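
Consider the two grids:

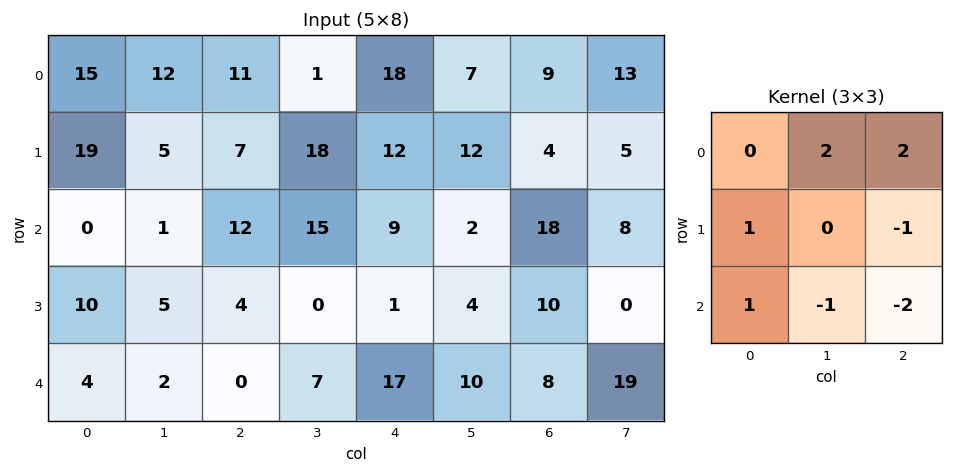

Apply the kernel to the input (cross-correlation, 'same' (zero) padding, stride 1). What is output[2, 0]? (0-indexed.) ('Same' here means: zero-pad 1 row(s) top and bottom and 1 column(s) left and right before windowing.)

The receptive field on the zero-padded input at this output position is [0 19 5 / 0 0 1 / 0 10 5]. Elementwise product with the kernel and sum: 19·2 + 5·2 + 0·1 + 1·-1 + 0·1 + 10·-1 + 5·-2.

27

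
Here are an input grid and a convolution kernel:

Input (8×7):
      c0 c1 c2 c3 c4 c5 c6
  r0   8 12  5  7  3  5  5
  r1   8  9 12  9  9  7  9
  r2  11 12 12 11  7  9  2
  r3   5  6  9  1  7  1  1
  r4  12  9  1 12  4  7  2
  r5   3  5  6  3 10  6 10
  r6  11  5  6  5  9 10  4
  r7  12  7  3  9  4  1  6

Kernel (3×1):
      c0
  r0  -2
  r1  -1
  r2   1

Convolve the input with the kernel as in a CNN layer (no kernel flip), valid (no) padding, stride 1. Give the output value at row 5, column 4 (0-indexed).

The receptive field on the input at this output position is [10 / 9 / 4]. Elementwise product with the kernel and sum: 10·-2 + 9·-1 + 4·1.

-25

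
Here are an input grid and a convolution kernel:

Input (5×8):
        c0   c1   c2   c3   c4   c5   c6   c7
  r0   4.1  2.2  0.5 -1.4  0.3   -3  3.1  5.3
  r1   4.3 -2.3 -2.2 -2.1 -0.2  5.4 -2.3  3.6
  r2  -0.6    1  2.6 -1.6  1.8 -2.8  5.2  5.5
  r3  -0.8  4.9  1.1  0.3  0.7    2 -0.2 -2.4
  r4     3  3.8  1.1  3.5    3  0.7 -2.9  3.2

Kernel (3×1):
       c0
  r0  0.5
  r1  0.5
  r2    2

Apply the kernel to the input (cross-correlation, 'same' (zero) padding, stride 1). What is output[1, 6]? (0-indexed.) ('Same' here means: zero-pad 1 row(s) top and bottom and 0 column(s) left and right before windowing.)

The receptive field on the zero-padded input at this output position is [3.1 / -2.3 / 5.2]. Elementwise product with the kernel and sum: 3.1·0.5 + -2.3·0.5 + 5.2·2.

10.8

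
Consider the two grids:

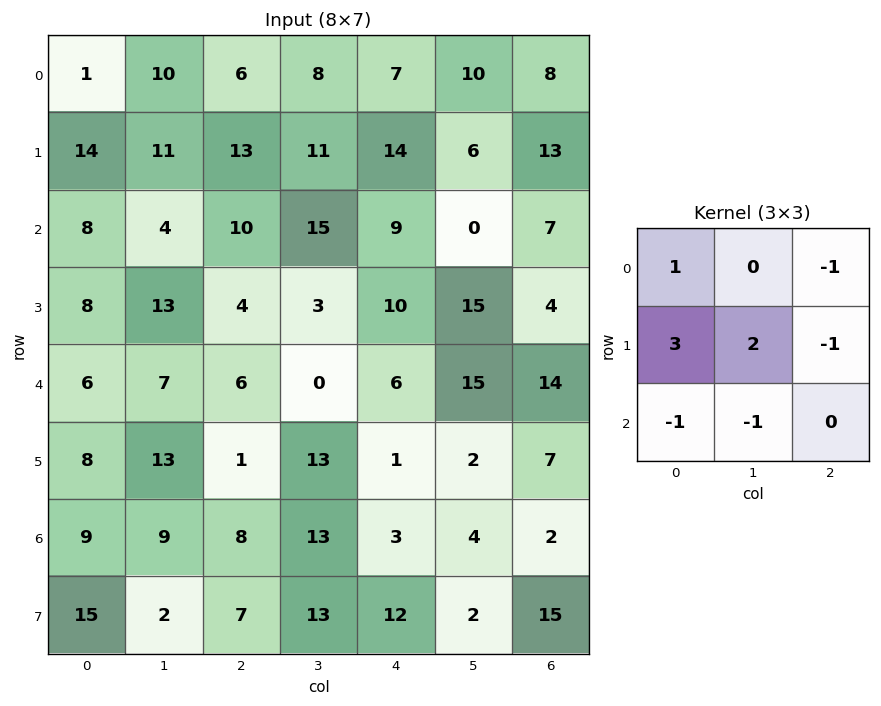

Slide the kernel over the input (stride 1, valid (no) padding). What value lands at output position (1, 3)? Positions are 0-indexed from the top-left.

55

The receptive field on the input at this output position is [11 14 6 / 15 9 0 / 3 10 15]. Elementwise product with the kernel and sum: 11·1 + 6·-1 + 15·3 + 9·2 + 0·-1 + 3·-1 + 10·-1.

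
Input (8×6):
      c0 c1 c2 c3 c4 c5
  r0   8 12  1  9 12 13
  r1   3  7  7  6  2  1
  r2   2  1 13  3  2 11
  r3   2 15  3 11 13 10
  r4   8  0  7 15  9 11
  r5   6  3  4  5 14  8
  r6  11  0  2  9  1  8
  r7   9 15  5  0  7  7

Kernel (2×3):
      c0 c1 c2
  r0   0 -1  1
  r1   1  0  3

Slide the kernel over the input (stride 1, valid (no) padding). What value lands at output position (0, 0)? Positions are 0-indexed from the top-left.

The receptive field on the input at this output position is [8 12 1 / 3 7 7]. Elementwise product with the kernel and sum: 12·-1 + 1·1 + 3·1 + 7·3.

13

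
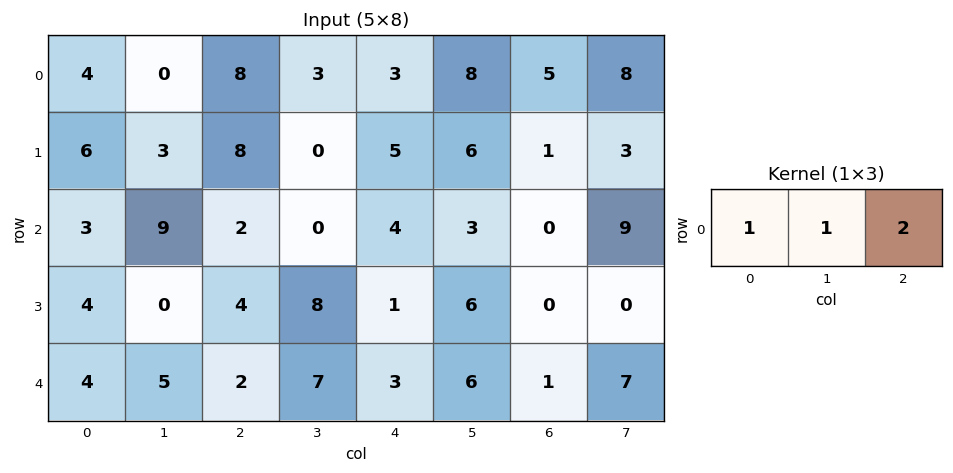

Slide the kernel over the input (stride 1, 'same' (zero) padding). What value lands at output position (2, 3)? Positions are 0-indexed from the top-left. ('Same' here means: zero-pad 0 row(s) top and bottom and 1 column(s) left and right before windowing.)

10

The receptive field on the zero-padded input at this output position is [2 0 4]. Elementwise product with the kernel and sum: 2·1 + 0·1 + 4·2.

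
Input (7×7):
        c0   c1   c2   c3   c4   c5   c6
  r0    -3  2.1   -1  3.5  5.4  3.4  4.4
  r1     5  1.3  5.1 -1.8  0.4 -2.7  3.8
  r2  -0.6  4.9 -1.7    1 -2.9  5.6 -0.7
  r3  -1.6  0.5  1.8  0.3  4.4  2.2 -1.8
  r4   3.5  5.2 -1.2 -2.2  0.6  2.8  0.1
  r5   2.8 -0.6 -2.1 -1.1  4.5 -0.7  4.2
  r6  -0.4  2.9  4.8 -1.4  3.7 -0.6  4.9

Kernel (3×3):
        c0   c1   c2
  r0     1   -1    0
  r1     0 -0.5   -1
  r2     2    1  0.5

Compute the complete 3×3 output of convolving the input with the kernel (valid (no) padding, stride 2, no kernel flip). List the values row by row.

Output[0,0]: The receptive field on the input at this output position is [-3 2.1 -1 / 5 1.3 5.1 / -0.6 4.9 -1.7]. Elementwise product with the kernel and sum: -3·1 + 2.1·-1 + 1.3·-0.5 + 5.1·-1 + -0.6·2 + 4.9·1 + -1.7·0.5.

-8 -7.85 -1
4.05 -11.55 -3.75
5.2 7.1 3.2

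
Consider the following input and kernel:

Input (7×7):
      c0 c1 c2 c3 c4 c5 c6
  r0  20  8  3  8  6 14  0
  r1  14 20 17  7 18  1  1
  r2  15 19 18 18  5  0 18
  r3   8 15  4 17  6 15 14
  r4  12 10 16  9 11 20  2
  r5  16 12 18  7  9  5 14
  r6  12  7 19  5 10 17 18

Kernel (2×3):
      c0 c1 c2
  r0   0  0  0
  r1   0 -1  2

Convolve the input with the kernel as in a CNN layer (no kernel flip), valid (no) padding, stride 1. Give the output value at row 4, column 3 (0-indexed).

1

The receptive field on the input at this output position is [9 11 20 / 7 9 5]. Elementwise product with the kernel and sum: 9·-1 + 5·2.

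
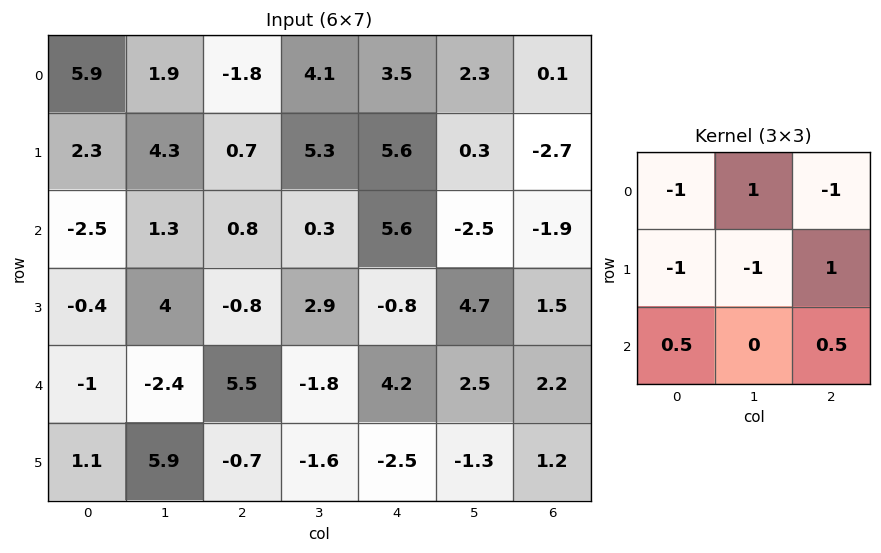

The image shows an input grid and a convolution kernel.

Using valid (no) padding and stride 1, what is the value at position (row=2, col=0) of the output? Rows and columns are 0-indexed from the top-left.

The receptive field on the input at this output position is [-2.5 1.3 0.8 / -0.4 4 -0.8 / -1 -2.4 5.5]. Elementwise product with the kernel and sum: -2.5·-1 + 1.3·1 + 0.8·-1 + -0.4·-1 + 4·-1 + -0.8·1 + -1·0.5 + 5.5·0.5.

0.85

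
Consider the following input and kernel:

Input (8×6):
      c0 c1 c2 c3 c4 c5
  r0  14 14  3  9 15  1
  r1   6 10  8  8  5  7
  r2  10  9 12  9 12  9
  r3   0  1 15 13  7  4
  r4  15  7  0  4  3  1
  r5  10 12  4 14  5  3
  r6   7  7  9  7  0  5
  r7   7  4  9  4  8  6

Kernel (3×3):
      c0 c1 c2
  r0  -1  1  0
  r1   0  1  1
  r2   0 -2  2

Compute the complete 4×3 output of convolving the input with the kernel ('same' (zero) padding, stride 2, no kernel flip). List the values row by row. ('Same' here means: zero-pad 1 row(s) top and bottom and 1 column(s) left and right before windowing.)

36 12 20
27 15 12
26 38 -6
18 -2 -8

Output[0,0]: The receptive field on the zero-padded input at this output position is [0 0 0 / 0 14 14 / 0 6 10]. Elementwise product with the kernel and sum: 0·-1 + 0·1 + 14·1 + 14·1 + 6·-2 + 10·2.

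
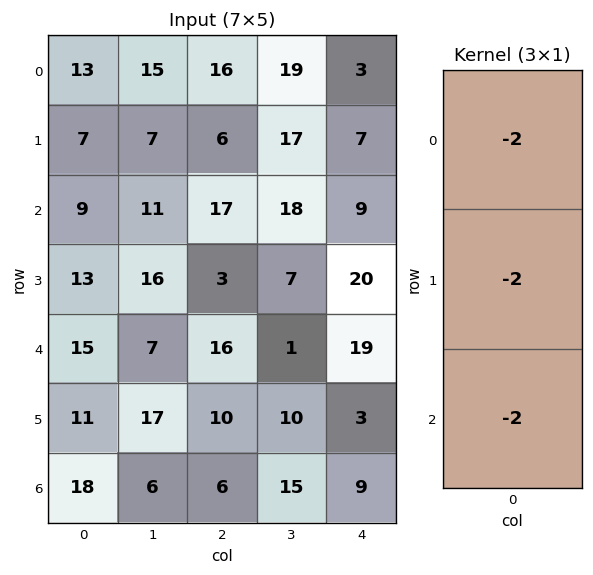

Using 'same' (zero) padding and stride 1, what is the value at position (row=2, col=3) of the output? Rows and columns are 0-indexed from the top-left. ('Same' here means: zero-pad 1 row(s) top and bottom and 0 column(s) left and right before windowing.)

-84

The receptive field on the zero-padded input at this output position is [17 / 18 / 7]. Elementwise product with the kernel and sum: 17·-2 + 18·-2 + 7·-2.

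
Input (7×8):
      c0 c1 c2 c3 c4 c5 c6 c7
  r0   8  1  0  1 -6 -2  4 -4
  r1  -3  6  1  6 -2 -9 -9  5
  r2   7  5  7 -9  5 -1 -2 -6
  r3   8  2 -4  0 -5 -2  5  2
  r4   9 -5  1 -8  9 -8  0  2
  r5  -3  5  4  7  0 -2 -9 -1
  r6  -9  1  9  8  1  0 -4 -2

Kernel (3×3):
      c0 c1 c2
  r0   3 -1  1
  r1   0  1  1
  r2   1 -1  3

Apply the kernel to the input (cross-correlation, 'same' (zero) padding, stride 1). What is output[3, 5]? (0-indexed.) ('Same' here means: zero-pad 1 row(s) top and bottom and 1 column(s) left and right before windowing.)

34

The receptive field on the zero-padded input at this output position is [5 -1 -2 / -5 -2 5 / 9 -8 0]. Elementwise product with the kernel and sum: 5·3 + -1·-1 + -2·1 + -2·1 + 5·1 + 9·1 + -8·-1 + 0·3.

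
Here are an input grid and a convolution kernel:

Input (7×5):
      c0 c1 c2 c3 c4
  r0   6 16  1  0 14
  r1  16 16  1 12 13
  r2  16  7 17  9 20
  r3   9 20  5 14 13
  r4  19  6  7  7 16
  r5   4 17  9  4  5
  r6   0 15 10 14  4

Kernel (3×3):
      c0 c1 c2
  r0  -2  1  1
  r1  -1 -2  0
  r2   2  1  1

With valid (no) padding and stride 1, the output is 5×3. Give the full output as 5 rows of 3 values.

Output[0,0]: The receptive field on the input at this output position is [6 16 1 / 16 16 1 / 16 7 17]. Elementwise product with the kernel and sum: 6·-2 + 16·1 + 1·1 + 16·-1 + 16·-2 + 16·2 + 7·1 + 17·1.

13 -9 50
-2 -1 25
-6 8 -1
10 6 23
-38 21 30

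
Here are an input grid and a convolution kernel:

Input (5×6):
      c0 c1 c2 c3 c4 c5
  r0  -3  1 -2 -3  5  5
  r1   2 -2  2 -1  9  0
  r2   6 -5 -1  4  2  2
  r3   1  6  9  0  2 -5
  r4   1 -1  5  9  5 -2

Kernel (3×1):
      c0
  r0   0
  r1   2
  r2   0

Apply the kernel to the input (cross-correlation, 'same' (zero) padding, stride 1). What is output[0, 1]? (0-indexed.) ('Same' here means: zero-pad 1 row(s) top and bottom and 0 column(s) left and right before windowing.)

The receptive field on the zero-padded input at this output position is [0 / 1 / -2]. Elementwise product with the kernel and sum: 1·2.

2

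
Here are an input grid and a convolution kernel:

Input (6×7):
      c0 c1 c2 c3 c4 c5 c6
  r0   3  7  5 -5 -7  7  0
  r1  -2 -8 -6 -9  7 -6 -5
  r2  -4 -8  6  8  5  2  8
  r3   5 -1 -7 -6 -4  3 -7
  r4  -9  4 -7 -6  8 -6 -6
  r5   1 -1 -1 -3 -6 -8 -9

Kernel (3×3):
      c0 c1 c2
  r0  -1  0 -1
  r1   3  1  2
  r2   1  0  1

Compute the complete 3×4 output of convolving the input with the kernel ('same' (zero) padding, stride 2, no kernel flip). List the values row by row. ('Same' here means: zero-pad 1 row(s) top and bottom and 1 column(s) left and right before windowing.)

Output[0,0]: The receptive field on the zero-padded input at this output position is [0 0 0 / 0 3 7 / 0 -2 -8]. Elementwise product with the kernel and sum: 0·-1 + 0·-1 + 0·3 + 3·1 + 7·2 + 0·1 + -8·1.

9 -1 -23 15
-13 8 45 23
-1 -4 -30 -35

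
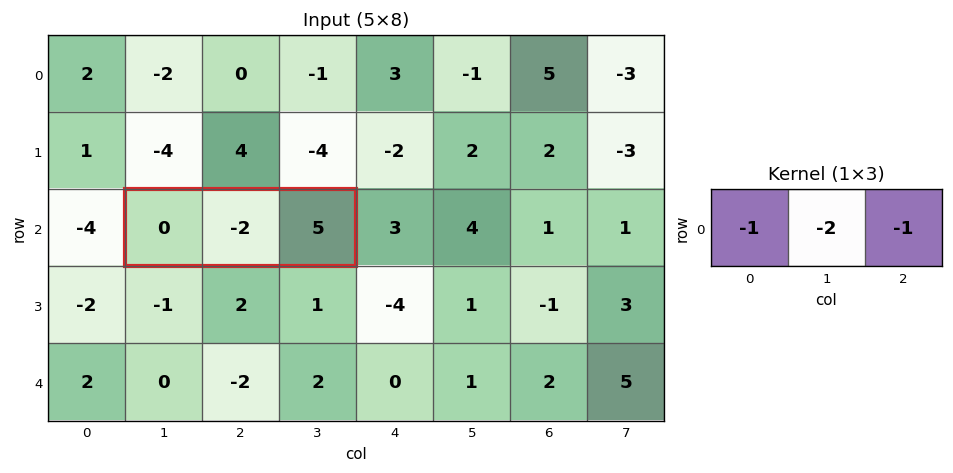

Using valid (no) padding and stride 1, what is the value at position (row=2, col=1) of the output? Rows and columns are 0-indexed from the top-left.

The receptive field on the input at this output position is [0 -2 5]. Elementwise product with the kernel and sum: 0·-1 + -2·-2 + 5·-1.

-1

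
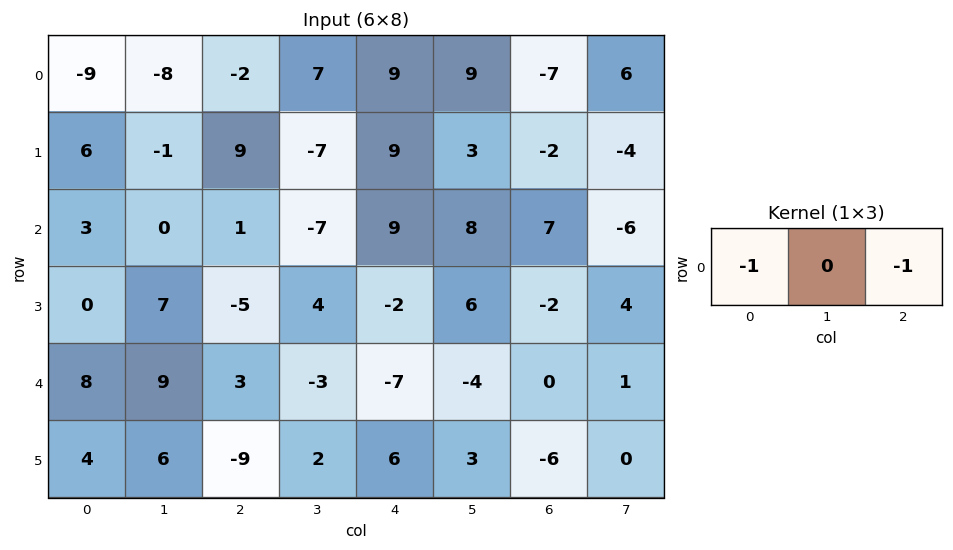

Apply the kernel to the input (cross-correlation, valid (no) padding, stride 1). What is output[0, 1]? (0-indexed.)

1

The receptive field on the input at this output position is [-8 -2 7]. Elementwise product with the kernel and sum: -8·-1 + 7·-1.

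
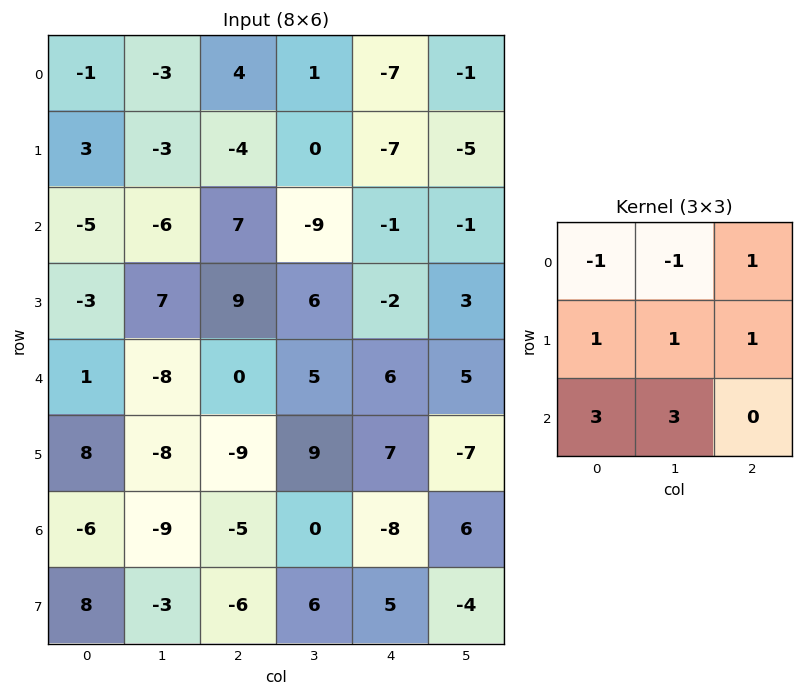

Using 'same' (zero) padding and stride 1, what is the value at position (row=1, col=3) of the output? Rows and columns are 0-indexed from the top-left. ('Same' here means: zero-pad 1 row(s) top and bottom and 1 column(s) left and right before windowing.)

The receptive field on the zero-padded input at this output position is [4 1 -7 / -4 0 -7 / 7 -9 -1]. Elementwise product with the kernel and sum: 4·-1 + 1·-1 + -7·1 + -4·1 + 0·1 + -7·1 + 7·3 + -9·3.

-29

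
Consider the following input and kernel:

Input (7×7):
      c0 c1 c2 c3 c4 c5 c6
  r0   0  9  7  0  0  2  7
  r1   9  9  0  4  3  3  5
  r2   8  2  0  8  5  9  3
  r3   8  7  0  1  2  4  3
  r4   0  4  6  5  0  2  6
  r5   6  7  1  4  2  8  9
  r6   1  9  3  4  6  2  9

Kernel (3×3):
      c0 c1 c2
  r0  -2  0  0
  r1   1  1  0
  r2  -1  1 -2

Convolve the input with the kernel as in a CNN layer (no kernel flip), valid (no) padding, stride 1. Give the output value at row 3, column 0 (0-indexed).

The receptive field on the input at this output position is [8 7 0 / 0 4 6 / 6 7 1]. Elementwise product with the kernel and sum: 8·-2 + 0·1 + 4·1 + 6·-1 + 7·1 + 1·-2.

-13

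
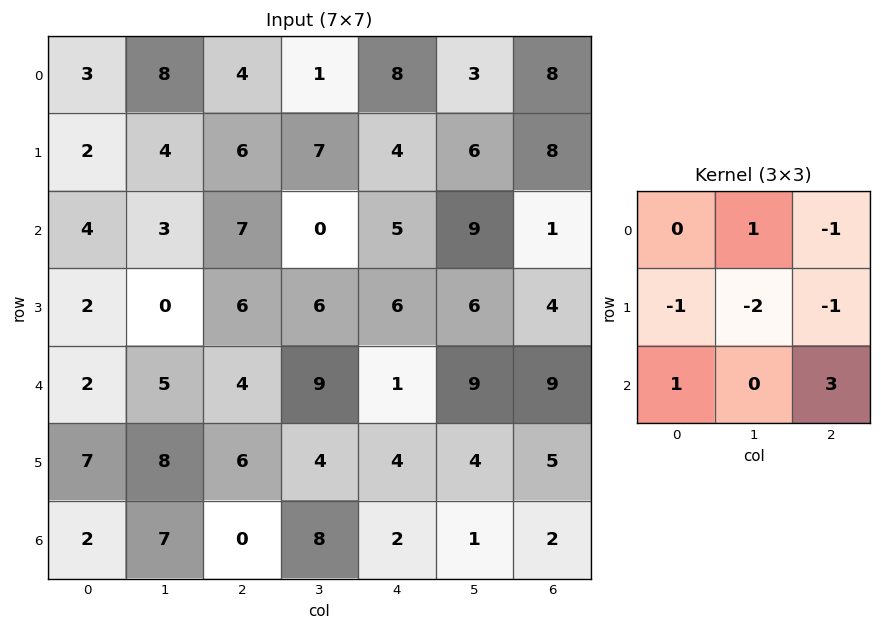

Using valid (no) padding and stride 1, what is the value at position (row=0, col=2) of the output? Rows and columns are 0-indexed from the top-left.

-9

The receptive field on the input at this output position is [4 1 8 / 6 7 4 / 7 0 5]. Elementwise product with the kernel and sum: 1·1 + 8·-1 + 6·-1 + 7·-2 + 4·-1 + 7·1 + 5·3.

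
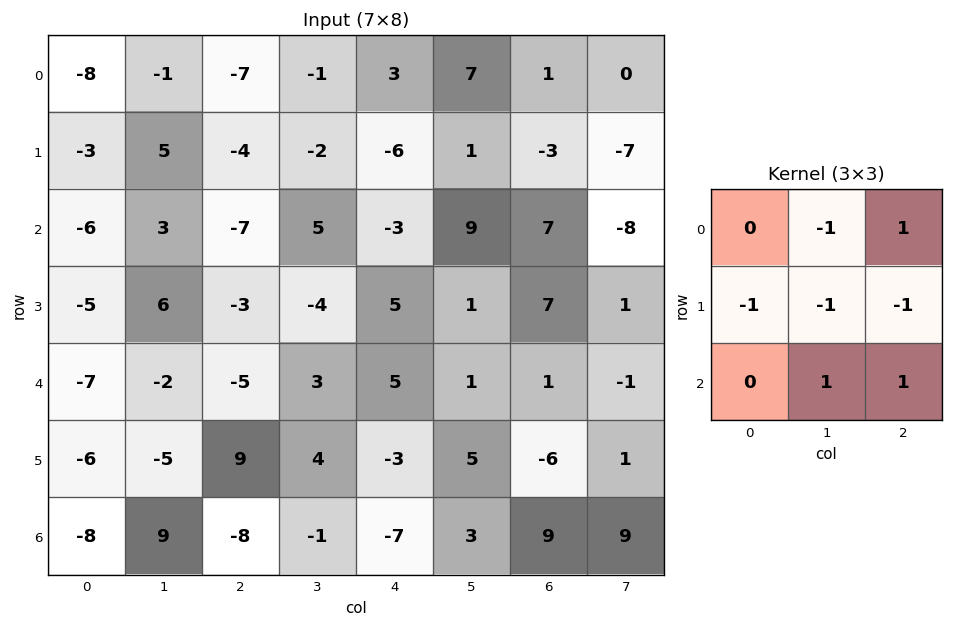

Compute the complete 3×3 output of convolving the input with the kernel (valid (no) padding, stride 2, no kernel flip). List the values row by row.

-8 18 18
-15 2 -13
0 -16 16

Output[0,0]: The receptive field on the input at this output position is [-8 -1 -7 / -3 5 -4 / -6 3 -7]. Elementwise product with the kernel and sum: -1·-1 + -7·1 + -3·-1 + 5·-1 + -4·-1 + 3·1 + -7·1.
Output[0,1]: The receptive field on the input at this output position is [-7 -1 3 / -4 -2 -6 / -7 5 -3]. Elementwise product with the kernel and sum: -1·-1 + 3·1 + -4·-1 + -2·-1 + -6·-1 + 5·1 + -3·1.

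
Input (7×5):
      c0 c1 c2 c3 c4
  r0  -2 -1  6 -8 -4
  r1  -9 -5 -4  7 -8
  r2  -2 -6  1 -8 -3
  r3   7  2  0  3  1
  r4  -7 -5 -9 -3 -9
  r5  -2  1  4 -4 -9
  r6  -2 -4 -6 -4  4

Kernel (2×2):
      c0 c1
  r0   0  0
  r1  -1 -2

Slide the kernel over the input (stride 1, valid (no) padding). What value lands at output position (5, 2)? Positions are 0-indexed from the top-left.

14

The receptive field on the input at this output position is [4 -4 / -6 -4]. Elementwise product with the kernel and sum: -6·-1 + -4·-2.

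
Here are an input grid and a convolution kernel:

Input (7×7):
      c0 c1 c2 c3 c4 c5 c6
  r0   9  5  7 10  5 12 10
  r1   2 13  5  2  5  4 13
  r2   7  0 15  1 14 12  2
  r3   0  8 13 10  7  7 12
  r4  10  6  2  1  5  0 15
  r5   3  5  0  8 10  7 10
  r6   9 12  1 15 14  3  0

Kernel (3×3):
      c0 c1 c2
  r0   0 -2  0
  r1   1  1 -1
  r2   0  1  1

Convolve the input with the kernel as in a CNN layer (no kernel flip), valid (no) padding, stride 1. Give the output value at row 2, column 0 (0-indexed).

3

The receptive field on the input at this output position is [7 0 15 / 0 8 13 / 10 6 2]. Elementwise product with the kernel and sum: 0·-2 + 0·1 + 8·1 + 13·-1 + 6·1 + 2·1.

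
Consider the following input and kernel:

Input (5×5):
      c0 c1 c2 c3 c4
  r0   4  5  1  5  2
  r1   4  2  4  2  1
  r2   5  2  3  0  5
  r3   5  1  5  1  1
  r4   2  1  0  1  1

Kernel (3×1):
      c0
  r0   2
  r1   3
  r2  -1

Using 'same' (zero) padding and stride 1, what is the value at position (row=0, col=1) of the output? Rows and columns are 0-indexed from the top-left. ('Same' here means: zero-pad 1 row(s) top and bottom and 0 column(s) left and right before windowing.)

The receptive field on the zero-padded input at this output position is [0 / 5 / 2]. Elementwise product with the kernel and sum: 0·2 + 5·3 + 2·-1.

13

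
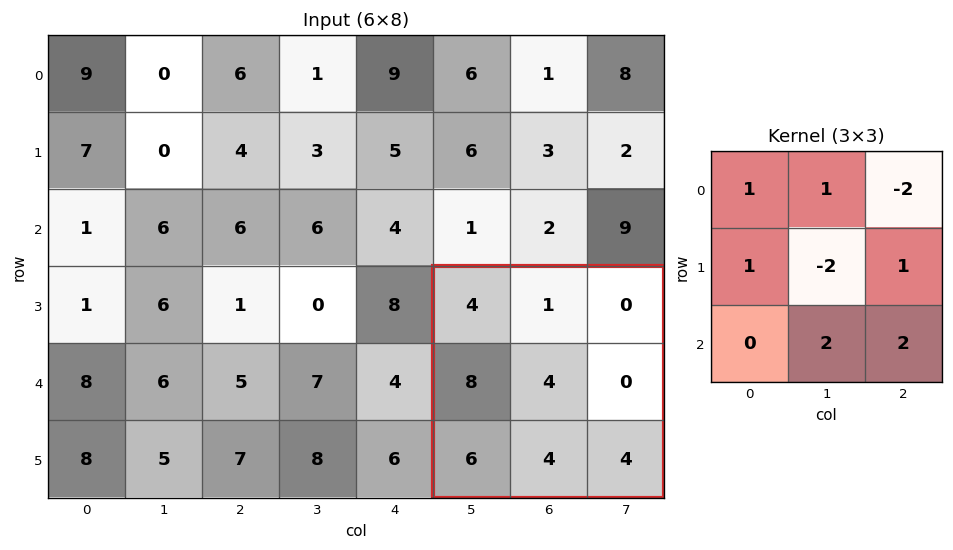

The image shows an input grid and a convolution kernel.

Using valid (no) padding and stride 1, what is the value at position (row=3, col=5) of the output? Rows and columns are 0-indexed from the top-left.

The receptive field on the input at this output position is [4 1 0 / 8 4 0 / 6 4 4]. Elementwise product with the kernel and sum: 4·1 + 1·1 + 0·-2 + 8·1 + 4·-2 + 0·1 + 4·2 + 4·2.

21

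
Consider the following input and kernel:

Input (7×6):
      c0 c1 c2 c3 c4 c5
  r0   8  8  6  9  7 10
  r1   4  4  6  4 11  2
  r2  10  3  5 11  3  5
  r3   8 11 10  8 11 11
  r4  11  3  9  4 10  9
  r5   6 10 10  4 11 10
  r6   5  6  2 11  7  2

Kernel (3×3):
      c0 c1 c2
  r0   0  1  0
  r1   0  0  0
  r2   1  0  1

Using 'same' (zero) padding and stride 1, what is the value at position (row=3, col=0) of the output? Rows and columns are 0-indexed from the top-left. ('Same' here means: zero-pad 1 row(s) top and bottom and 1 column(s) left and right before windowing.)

13

The receptive field on the zero-padded input at this output position is [0 10 3 / 0 8 11 / 0 11 3]. Elementwise product with the kernel and sum: 10·1 + 0·1 + 3·1.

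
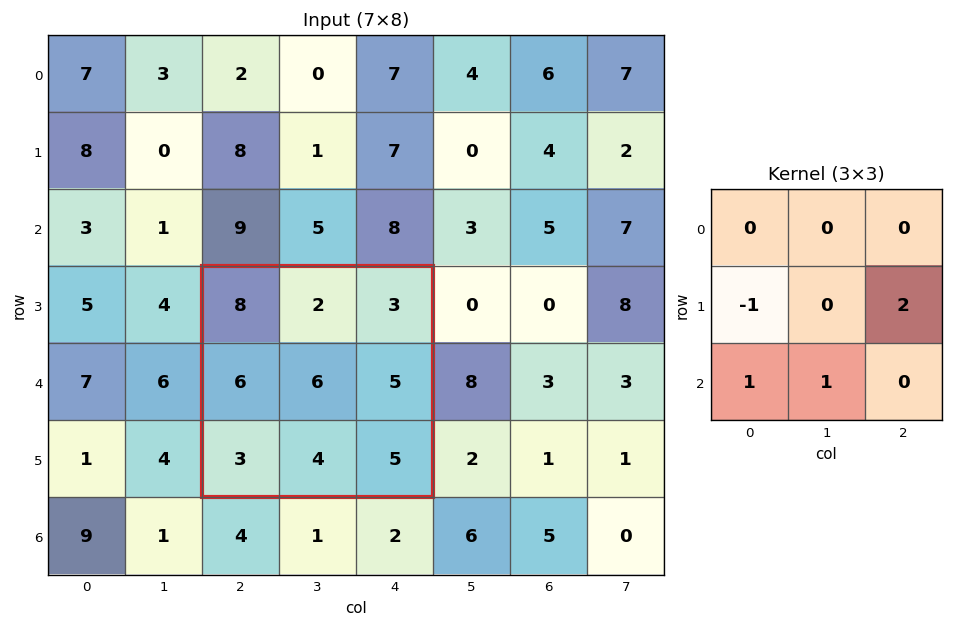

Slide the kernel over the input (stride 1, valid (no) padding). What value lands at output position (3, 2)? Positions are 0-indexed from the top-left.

The receptive field on the input at this output position is [8 2 3 / 6 6 5 / 3 4 5]. Elementwise product with the kernel and sum: 6·-1 + 5·2 + 3·1 + 4·1.

11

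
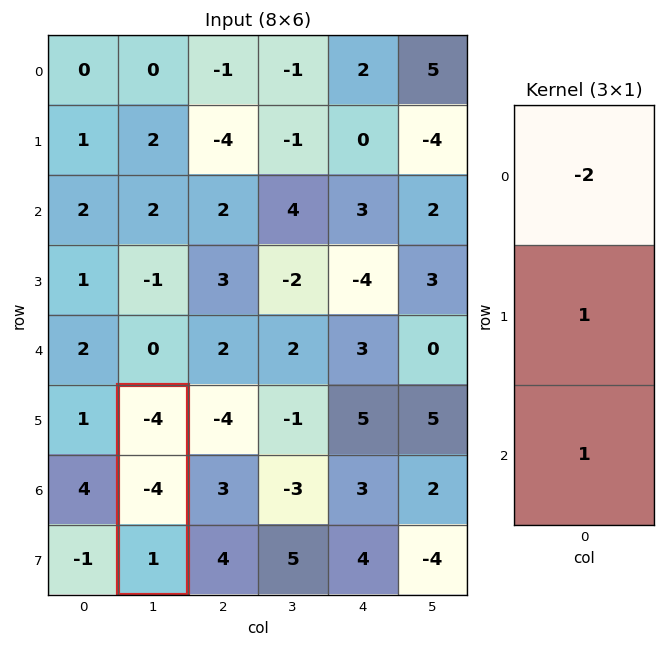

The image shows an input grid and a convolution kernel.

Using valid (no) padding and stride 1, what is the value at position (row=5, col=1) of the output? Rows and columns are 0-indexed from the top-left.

The receptive field on the input at this output position is [-4 / -4 / 1]. Elementwise product with the kernel and sum: -4·-2 + -4·1 + 1·1.

5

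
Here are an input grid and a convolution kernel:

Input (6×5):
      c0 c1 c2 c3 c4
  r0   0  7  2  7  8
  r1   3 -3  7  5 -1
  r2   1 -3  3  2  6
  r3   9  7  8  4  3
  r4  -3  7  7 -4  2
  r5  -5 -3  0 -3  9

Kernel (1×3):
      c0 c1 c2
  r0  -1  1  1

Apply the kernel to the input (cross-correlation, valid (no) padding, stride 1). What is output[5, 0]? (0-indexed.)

The receptive field on the input at this output position is [-5 -3 0]. Elementwise product with the kernel and sum: -5·-1 + -3·1 + 0·1.

2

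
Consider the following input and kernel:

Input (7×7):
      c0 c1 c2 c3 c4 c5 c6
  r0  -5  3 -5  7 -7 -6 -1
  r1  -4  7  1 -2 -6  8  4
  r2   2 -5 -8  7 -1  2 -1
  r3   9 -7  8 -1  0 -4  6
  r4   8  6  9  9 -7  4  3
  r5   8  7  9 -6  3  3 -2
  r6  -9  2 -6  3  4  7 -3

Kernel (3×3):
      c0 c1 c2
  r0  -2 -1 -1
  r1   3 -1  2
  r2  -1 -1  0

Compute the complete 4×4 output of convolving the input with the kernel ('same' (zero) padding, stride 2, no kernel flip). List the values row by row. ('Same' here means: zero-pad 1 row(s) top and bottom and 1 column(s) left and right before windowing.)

Output[0,0]: The receptive field on the zero-padded input at this output position is [0 0 0 / 0 -5 3 / 0 -4 7]. Elementwise product with the kernel and sum: 0·-2 + 0·-1 + 0·-1 + 0·3 + -5·-1 + 3·2 + 0·-1 + -4·-1.

15 20 24 -29
-24 -7 29 -15
-6 18 51 10
-2 1 25 20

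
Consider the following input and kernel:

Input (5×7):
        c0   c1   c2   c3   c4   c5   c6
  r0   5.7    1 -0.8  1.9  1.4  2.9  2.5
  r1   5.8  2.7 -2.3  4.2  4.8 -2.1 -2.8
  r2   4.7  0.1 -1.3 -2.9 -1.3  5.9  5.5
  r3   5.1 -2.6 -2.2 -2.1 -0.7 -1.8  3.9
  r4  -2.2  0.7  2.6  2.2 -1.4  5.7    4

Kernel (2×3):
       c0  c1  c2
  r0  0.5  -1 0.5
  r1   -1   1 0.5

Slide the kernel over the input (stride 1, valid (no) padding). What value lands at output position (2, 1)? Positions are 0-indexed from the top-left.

The receptive field on the input at this output position is [0.1 -1.3 -2.9 / -2.6 -2.2 -2.1]. Elementwise product with the kernel and sum: 0.1·0.5 + -1.3·-1 + -2.9·0.5 + -2.6·-1 + -2.2·1 + -2.1·0.5.

-0.75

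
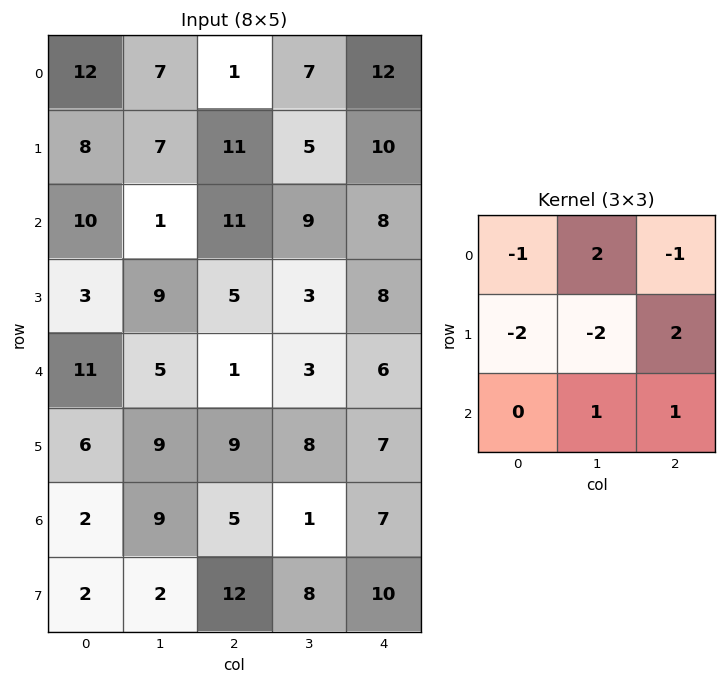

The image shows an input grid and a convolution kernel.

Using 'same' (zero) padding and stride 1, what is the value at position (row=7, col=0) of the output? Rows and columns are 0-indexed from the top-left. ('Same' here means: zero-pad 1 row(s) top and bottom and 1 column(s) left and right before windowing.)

-5

The receptive field on the zero-padded input at this output position is [0 2 9 / 0 2 2 / 0 0 0]. Elementwise product with the kernel and sum: 0·-1 + 2·2 + 9·-1 + 0·-2 + 2·-2 + 2·2 + 0·1 + 0·1.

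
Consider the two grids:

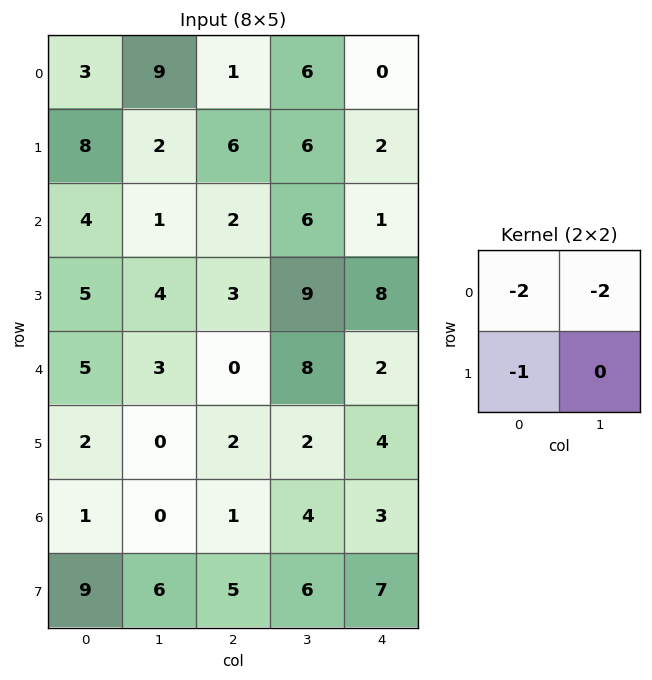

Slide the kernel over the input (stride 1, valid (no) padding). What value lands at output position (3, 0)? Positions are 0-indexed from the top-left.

The receptive field on the input at this output position is [5 4 / 5 3]. Elementwise product with the kernel and sum: 5·-2 + 4·-2 + 5·-1.

-23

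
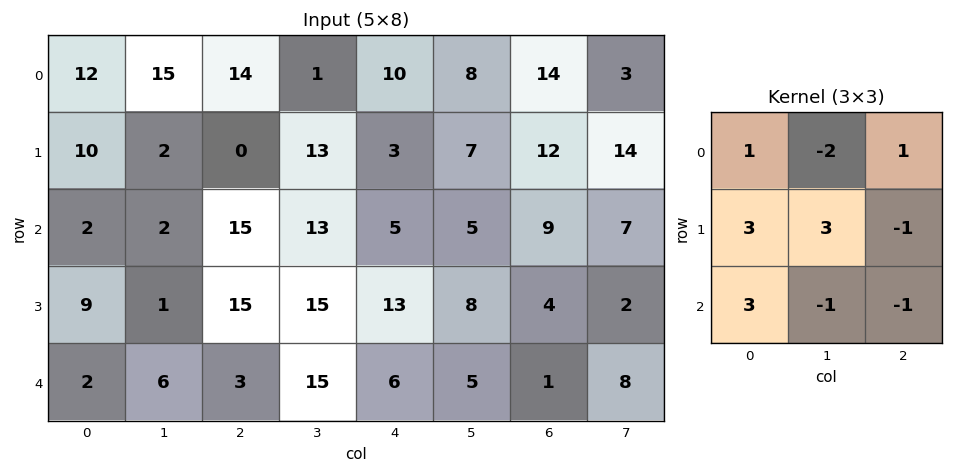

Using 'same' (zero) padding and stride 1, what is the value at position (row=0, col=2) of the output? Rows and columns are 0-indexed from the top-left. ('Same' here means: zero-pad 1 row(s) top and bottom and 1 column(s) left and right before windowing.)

79

The receptive field on the zero-padded input at this output position is [0 0 0 / 15 14 1 / 2 0 13]. Elementwise product with the kernel and sum: 0·1 + 0·-2 + 0·1 + 15·3 + 14·3 + 1·-1 + 2·3 + 0·-1 + 13·-1.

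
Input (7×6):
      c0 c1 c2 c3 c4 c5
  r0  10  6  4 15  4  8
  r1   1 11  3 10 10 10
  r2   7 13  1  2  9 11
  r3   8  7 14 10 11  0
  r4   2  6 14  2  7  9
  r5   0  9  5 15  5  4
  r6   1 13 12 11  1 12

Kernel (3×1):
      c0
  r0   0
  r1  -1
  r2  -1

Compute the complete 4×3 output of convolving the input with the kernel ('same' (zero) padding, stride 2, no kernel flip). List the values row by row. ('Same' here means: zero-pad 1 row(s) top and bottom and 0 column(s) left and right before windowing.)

-11 -7 -14
-15 -15 -20
-2 -19 -12
-1 -12 -1

Output[0,0]: The receptive field on the zero-padded input at this output position is [0 / 10 / 1]. Elementwise product with the kernel and sum: 10·-1 + 1·-1.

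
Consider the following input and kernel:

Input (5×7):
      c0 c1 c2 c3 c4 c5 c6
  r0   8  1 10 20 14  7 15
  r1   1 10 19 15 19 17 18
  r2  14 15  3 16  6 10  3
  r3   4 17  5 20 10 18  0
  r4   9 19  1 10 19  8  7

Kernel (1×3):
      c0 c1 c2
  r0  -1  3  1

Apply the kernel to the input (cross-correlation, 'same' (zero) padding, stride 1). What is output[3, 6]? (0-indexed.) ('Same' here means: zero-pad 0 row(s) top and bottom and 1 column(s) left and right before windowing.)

-18

The receptive field on the zero-padded input at this output position is [18 0 0]. Elementwise product with the kernel and sum: 18·-1 + 0·3 + 0·1.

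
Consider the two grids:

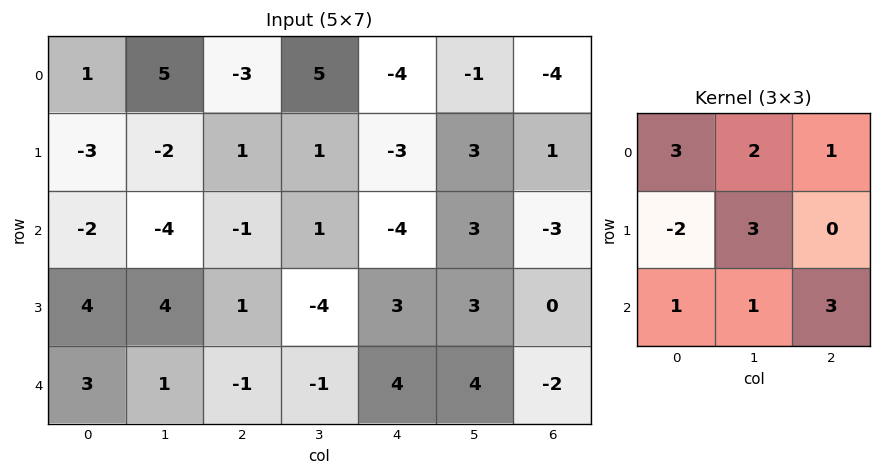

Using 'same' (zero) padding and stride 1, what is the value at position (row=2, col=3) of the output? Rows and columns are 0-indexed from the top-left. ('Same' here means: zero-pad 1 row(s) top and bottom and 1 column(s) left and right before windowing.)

13

The receptive field on the zero-padded input at this output position is [1 1 -3 / -1 1 -4 / 1 -4 3]. Elementwise product with the kernel and sum: 1·3 + 1·2 + -3·1 + -1·-2 + 1·3 + 1·1 + -4·1 + 3·3.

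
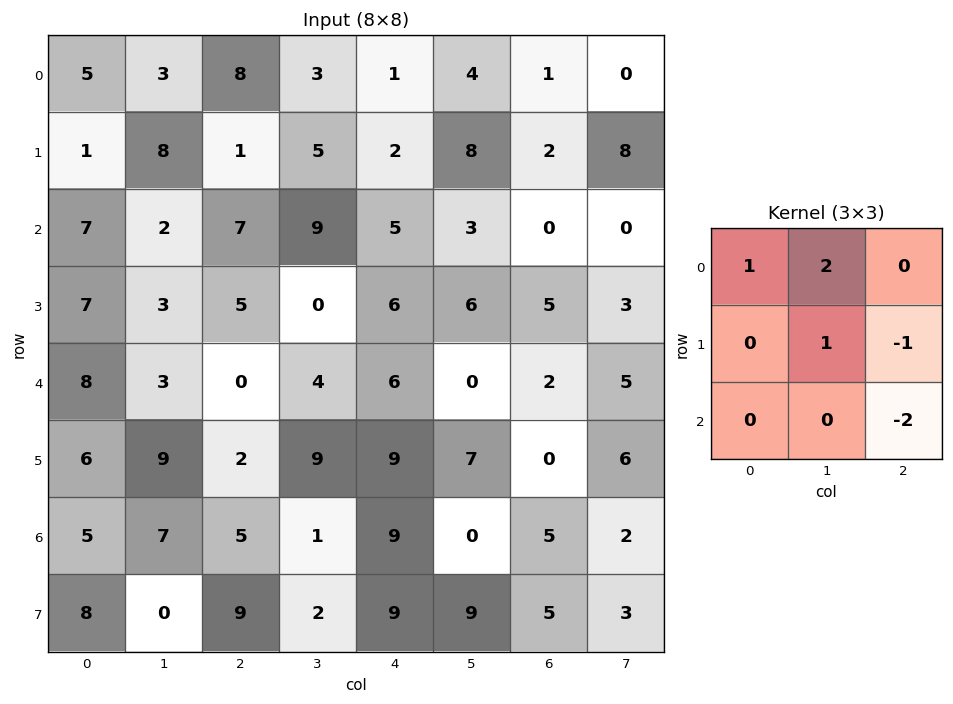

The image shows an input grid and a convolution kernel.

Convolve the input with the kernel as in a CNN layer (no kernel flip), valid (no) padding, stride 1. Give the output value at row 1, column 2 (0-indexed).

3

The receptive field on the input at this output position is [1 5 2 / 7 9 5 / 5 0 6]. Elementwise product with the kernel and sum: 1·1 + 5·2 + 9·1 + 5·-1 + 6·-2.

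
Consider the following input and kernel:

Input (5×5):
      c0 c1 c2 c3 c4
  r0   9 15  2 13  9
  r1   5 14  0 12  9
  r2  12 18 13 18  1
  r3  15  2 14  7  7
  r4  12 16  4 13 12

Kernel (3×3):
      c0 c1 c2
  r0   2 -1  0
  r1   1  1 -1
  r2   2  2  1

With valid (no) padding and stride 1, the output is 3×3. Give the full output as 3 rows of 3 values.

95 110 57
61 80 67
69 85 68

Output[0,0]: The receptive field on the input at this output position is [9 15 2 / 5 14 0 / 12 18 13]. Elementwise product with the kernel and sum: 9·2 + 15·-1 + 5·1 + 14·1 + 0·-1 + 12·2 + 18·2 + 13·1.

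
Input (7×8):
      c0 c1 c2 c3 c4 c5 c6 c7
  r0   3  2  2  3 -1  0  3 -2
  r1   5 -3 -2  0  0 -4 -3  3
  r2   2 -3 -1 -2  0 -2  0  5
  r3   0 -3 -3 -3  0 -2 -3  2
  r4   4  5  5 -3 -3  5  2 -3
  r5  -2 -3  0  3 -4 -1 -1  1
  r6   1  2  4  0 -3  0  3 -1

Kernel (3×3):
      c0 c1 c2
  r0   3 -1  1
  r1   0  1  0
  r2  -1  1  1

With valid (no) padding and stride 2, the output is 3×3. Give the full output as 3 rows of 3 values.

0 1 -6
11 -15 10
14 11 -7

Output[0,0]: The receptive field on the input at this output position is [3 2 2 / 5 -3 -2 / 2 -3 -1]. Elementwise product with the kernel and sum: 3·3 + 2·-1 + 2·1 + -3·1 + 2·-1 + -3·1 + -1·1.
Output[0,1]: The receptive field on the input at this output position is [2 3 -1 / -2 0 0 / -1 -2 0]. Elementwise product with the kernel and sum: 2·3 + 3·-1 + -1·1 + 0·1 + -1·-1 + -2·1 + 0·1.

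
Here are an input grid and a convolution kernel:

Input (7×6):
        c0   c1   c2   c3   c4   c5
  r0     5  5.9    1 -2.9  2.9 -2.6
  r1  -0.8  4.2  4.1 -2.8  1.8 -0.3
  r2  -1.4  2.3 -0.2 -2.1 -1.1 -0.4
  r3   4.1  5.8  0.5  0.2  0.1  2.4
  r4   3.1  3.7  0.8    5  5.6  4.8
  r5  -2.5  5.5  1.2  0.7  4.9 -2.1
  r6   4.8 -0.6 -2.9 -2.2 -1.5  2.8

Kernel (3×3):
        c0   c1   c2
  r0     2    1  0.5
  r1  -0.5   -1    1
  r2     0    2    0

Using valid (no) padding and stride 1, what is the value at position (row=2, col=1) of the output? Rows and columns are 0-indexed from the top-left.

The receptive field on the input at this output position is [2.3 -0.2 -2.1 / 5.8 0.5 0.2 / 3.7 0.8 5]. Elementwise product with the kernel and sum: 2.3·2 + -0.2·1 + -2.1·0.5 + 5.8·-0.5 + 0.5·-1 + 0.2·1 + 0.8·2.

1.75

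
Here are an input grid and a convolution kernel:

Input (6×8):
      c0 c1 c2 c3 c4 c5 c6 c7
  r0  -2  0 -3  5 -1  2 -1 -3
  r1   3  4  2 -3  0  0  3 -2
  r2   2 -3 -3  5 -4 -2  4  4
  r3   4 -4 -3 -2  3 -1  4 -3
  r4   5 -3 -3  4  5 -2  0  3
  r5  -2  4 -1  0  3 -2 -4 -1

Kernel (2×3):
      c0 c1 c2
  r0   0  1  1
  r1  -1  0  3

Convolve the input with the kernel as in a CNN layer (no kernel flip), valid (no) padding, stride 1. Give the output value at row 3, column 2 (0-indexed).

The receptive field on the input at this output position is [-3 -2 3 / -3 4 5]. Elementwise product with the kernel and sum: -2·1 + 3·1 + -3·-1 + 5·3.

19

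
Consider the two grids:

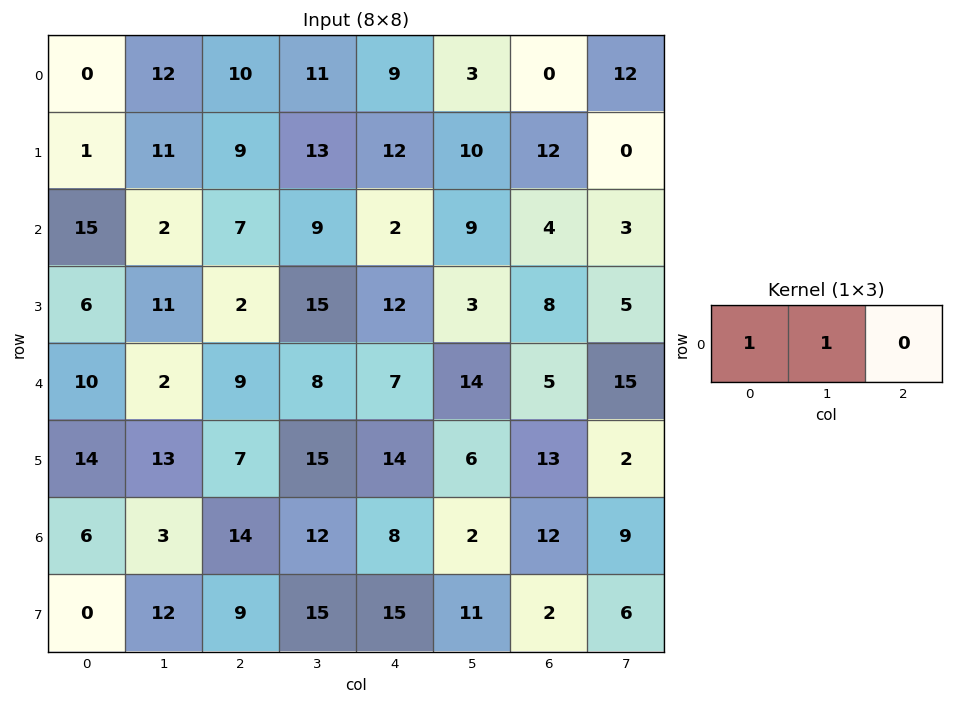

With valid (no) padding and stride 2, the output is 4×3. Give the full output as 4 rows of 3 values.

12 21 12
17 16 11
12 17 21
9 26 10

Output[0,0]: The receptive field on the input at this output position is [0 12 10]. Elementwise product with the kernel and sum: 0·1 + 12·1.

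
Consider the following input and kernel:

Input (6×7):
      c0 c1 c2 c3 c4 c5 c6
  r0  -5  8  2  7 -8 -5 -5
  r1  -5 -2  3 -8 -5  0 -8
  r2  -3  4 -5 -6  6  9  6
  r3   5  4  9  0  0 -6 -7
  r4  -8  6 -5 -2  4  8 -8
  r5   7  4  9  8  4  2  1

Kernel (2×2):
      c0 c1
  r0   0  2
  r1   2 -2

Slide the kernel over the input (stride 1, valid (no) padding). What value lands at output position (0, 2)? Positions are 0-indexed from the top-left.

36

The receptive field on the input at this output position is [2 7 / 3 -8]. Elementwise product with the kernel and sum: 7·2 + 3·2 + -8·-2.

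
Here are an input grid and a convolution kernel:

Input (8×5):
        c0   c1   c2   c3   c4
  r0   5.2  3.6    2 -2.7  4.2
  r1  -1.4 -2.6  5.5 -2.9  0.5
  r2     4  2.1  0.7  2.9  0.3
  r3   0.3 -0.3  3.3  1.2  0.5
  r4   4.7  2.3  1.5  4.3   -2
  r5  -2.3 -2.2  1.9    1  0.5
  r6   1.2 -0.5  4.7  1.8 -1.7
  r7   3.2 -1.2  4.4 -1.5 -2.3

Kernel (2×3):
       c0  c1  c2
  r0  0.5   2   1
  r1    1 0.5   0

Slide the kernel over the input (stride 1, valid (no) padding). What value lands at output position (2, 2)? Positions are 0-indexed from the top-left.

10.35

The receptive field on the input at this output position is [0.7 2.9 0.3 / 3.3 1.2 0.5]. Elementwise product with the kernel and sum: 0.7·0.5 + 2.9·2 + 0.3·1 + 3.3·1 + 1.2·0.5.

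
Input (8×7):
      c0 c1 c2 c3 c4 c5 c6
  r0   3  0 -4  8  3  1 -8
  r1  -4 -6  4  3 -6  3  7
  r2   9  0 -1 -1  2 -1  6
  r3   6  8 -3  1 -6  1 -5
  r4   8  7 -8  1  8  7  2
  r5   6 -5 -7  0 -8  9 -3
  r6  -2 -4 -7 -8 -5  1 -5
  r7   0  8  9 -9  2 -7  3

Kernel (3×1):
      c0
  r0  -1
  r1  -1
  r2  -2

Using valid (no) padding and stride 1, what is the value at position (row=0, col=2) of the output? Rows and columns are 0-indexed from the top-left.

The receptive field on the input at this output position is [-4 / 4 / -1]. Elementwise product with the kernel and sum: -4·-1 + 4·-1 + -1·-2.

2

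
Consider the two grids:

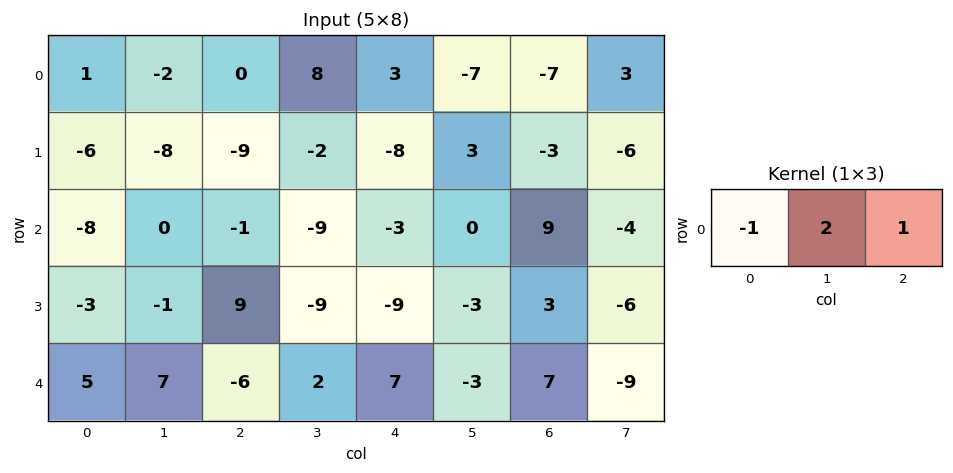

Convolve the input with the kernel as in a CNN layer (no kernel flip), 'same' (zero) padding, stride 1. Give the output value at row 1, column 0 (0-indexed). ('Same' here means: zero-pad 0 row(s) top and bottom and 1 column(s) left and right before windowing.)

-20

The receptive field on the zero-padded input at this output position is [0 -6 -8]. Elementwise product with the kernel and sum: 0·-1 + -6·2 + -8·1.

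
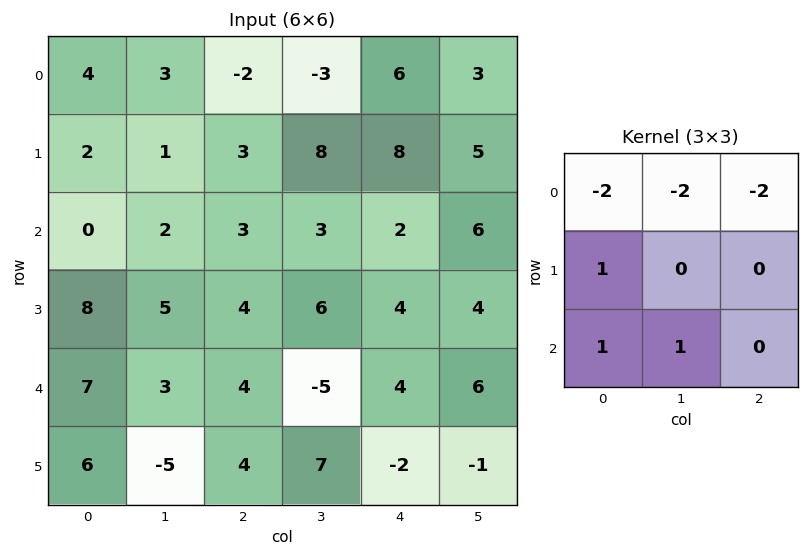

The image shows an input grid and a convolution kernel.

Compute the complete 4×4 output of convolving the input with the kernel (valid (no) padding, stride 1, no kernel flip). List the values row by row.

Output[0,0]: The receptive field on the input at this output position is [4 3 -2 / 2 1 3 / 0 2 3]. Elementwise product with the kernel and sum: 4·-2 + 3·-2 + -2·-2 + 2·1 + 0·1 + 2·1.
Output[0,1]: The receptive field on the input at this output position is [3 -2 -3 / 1 3 8 / 2 3 3]. Elementwise product with the kernel and sum: 3·-2 + -2·-2 + -3·-2 + 1·1 + 2·1 + 3·1.

-6 10 7 1
1 -13 -25 -29
8 -4 -13 -17
-26 -28 -13 -28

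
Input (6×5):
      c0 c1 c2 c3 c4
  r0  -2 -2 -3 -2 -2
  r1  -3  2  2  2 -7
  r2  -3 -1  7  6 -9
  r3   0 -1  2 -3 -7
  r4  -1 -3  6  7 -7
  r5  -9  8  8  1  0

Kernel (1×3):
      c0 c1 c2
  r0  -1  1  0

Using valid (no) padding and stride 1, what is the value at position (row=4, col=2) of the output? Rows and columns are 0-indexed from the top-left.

1

The receptive field on the input at this output position is [6 7 -7]. Elementwise product with the kernel and sum: 6·-1 + 7·1.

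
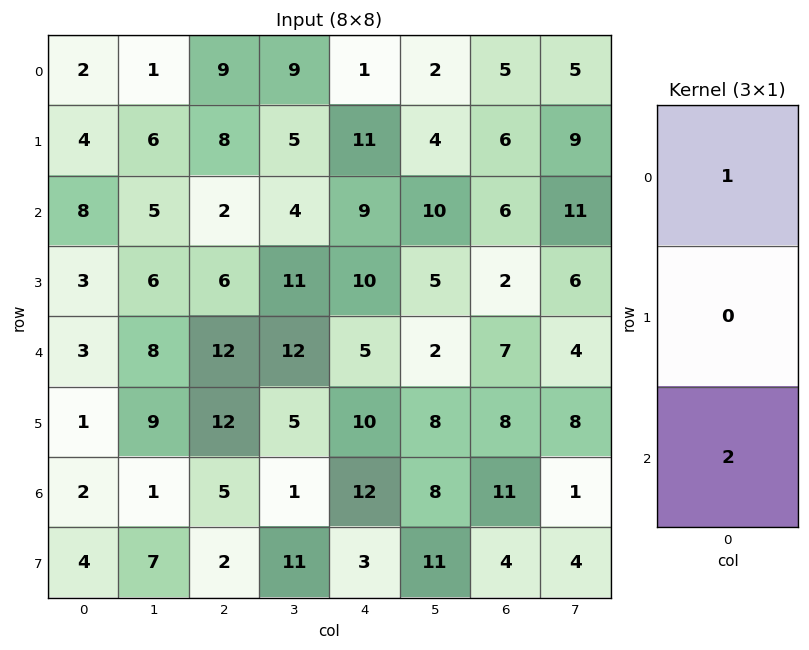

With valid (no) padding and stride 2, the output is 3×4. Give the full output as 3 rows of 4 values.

18 13 19 17
14 26 19 20
7 22 29 29

Output[0,0]: The receptive field on the input at this output position is [2 / 4 / 8]. Elementwise product with the kernel and sum: 2·1 + 8·2.
Output[0,1]: The receptive field on the input at this output position is [9 / 8 / 2]. Elementwise product with the kernel and sum: 9·1 + 2·2.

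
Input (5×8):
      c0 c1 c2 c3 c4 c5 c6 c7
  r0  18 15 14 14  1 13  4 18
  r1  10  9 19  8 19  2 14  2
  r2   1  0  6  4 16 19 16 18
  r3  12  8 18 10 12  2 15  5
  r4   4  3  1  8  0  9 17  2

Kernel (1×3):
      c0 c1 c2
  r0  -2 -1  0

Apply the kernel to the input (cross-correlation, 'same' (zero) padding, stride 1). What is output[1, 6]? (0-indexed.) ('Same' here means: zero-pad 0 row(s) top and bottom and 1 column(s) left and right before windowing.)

-18

The receptive field on the zero-padded input at this output position is [2 14 2]. Elementwise product with the kernel and sum: 2·-2 + 14·-1.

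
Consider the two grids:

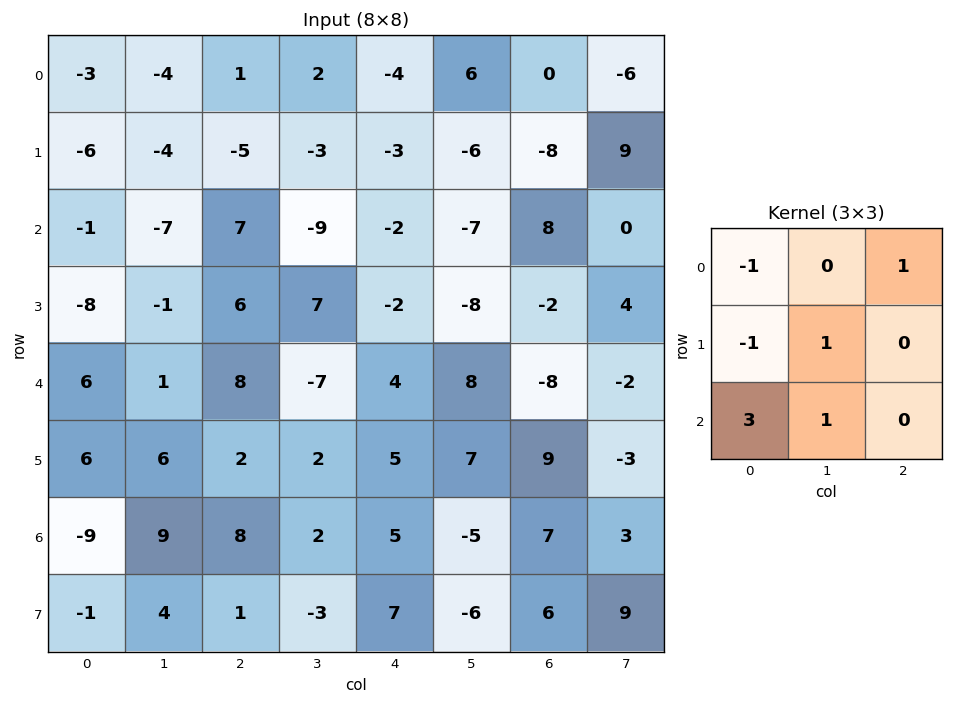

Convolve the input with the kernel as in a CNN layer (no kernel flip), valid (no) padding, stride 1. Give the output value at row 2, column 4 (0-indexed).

The receptive field on the input at this output position is [-2 -7 8 / -2 -8 -2 / 4 8 -8]. Elementwise product with the kernel and sum: -2·-1 + 8·1 + -2·-1 + -8·1 + 4·3 + 8·1.

24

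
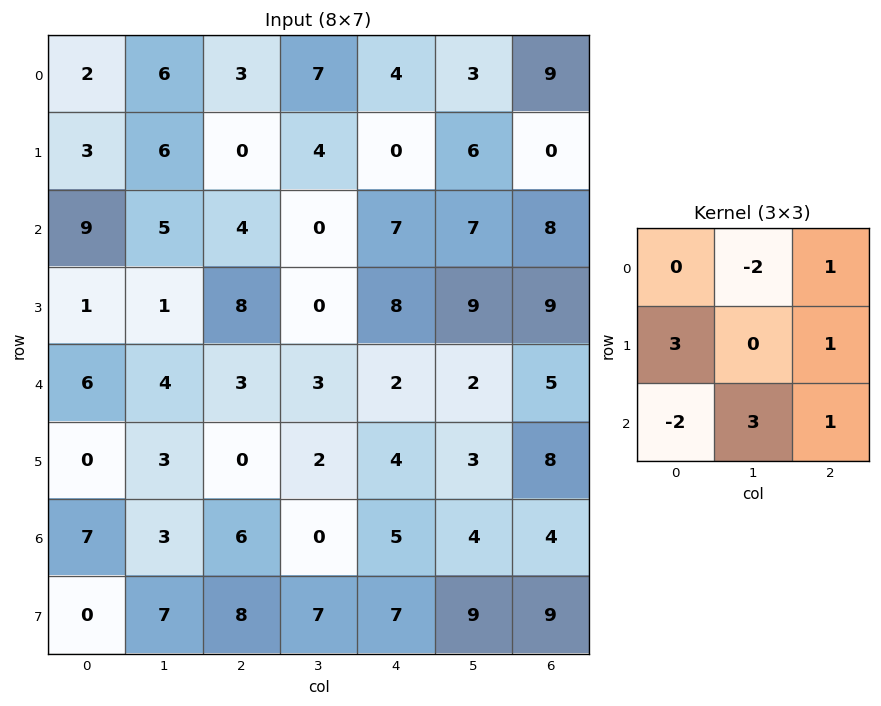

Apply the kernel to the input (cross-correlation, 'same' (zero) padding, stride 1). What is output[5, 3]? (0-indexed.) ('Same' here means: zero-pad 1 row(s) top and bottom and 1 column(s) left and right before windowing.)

-7

The receptive field on the zero-padded input at this output position is [3 3 2 / 0 2 4 / 6 0 5]. Elementwise product with the kernel and sum: 3·-2 + 2·1 + 0·3 + 4·1 + 6·-2 + 0·3 + 5·1.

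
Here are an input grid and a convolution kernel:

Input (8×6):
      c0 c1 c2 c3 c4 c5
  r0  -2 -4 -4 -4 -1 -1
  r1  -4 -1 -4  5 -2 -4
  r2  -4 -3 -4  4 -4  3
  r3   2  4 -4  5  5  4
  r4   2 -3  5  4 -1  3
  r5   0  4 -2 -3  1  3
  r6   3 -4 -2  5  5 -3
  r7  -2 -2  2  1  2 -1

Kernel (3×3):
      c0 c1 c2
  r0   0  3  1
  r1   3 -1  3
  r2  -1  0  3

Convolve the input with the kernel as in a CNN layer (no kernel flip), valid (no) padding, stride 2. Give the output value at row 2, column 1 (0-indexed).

The receptive field on the input at this output position is [5 4 -1 / -2 -3 1 / -2 5 5]. Elementwise product with the kernel and sum: 4·3 + -1·1 + -2·3 + -3·-1 + 1·3 + -2·-1 + 5·3.

28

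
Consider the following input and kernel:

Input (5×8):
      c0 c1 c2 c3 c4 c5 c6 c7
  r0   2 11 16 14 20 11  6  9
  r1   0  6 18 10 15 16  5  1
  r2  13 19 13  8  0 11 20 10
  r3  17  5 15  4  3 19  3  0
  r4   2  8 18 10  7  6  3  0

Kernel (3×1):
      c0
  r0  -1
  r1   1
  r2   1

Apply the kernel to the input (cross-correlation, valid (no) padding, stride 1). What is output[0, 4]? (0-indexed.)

-5

The receptive field on the input at this output position is [20 / 15 / 0]. Elementwise product with the kernel and sum: 20·-1 + 15·1 + 0·1.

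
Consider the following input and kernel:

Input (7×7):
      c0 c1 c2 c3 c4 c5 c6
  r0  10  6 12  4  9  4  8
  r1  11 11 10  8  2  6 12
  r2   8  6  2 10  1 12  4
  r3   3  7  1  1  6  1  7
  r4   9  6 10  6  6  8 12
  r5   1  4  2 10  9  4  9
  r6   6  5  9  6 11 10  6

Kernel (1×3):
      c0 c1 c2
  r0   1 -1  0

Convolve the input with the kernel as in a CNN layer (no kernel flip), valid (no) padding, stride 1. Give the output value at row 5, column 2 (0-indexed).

-8

The receptive field on the input at this output position is [2 10 9]. Elementwise product with the kernel and sum: 2·1 + 10·-1.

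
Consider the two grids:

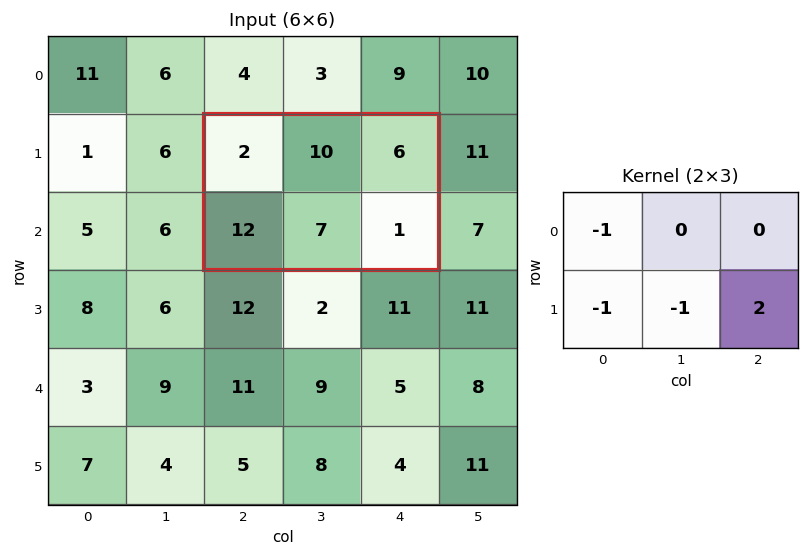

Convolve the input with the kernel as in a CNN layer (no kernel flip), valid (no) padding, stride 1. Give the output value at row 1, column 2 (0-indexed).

The receptive field on the input at this output position is [2 10 6 / 12 7 1]. Elementwise product with the kernel and sum: 2·-1 + 12·-1 + 7·-1 + 1·2.

-19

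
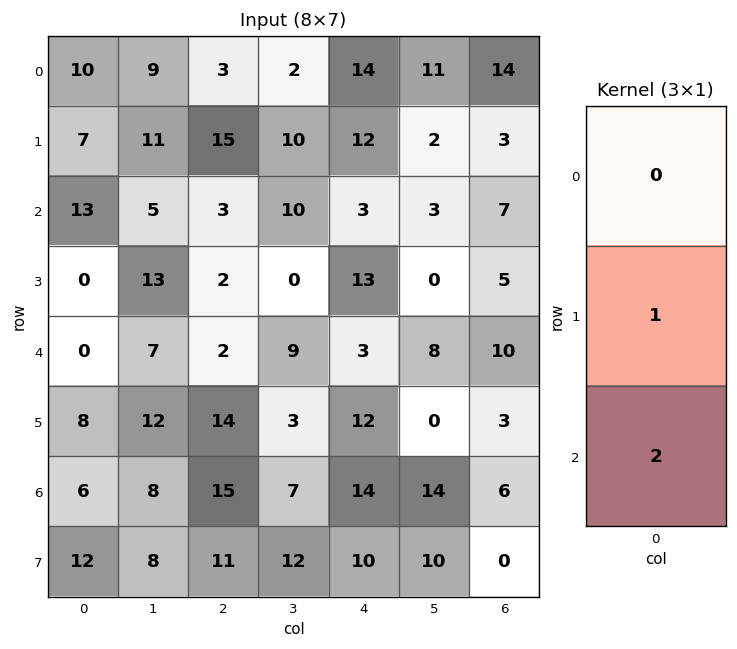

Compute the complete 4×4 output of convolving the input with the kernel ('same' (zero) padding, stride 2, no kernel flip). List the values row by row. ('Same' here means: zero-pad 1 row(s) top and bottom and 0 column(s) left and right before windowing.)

Output[0,0]: The receptive field on the zero-padded input at this output position is [0 / 10 / 7]. Elementwise product with the kernel and sum: 10·1 + 7·2.

24 33 38 20
13 7 29 17
16 30 27 16
30 37 34 6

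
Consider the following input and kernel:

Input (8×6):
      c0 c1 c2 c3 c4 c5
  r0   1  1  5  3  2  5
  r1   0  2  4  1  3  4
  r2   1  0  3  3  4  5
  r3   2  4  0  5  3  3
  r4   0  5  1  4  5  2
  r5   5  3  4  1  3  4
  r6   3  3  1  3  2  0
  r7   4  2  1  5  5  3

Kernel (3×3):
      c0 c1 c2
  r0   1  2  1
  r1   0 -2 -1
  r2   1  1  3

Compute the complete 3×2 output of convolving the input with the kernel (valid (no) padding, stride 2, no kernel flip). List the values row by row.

Output[0,0]: The receptive field on the input at this output position is [1 1 5 / 0 2 4 / 1 0 3]. Elementwise product with the kernel and sum: 1·1 + 1·2 + 5·1 + 2·-2 + 4·-1 + 1·1 + 0·1 + 3·3.
Output[0,1]: The receptive field on the input at this output position is [5 3 2 / 4 1 3 / 3 3 4]. Elementwise product with the kernel and sum: 5·1 + 3·2 + 2·1 + 1·-2 + 3·-1 + 3·1 + 3·1 + 4·3.

10 26
4 20
10 19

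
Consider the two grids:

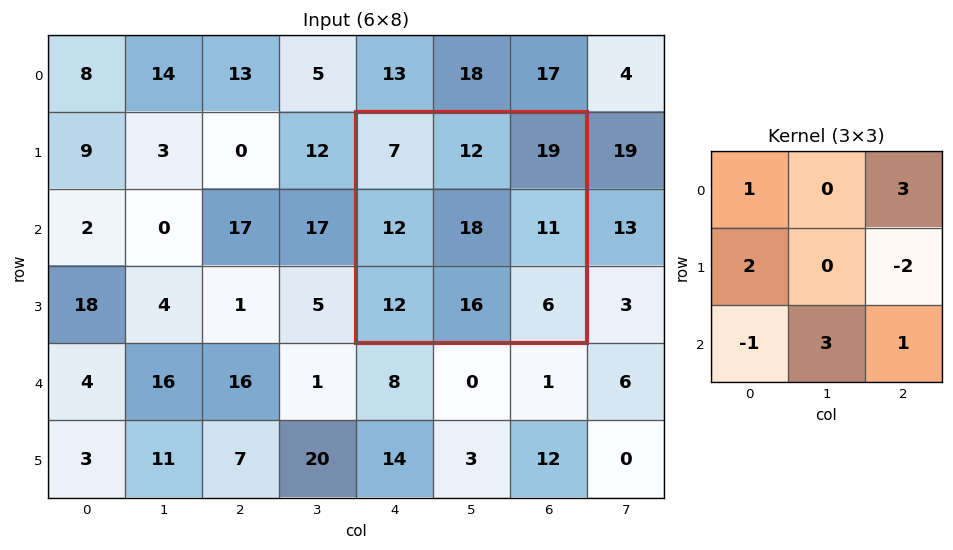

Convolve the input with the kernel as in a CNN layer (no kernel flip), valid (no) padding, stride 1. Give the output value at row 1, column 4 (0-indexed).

108

The receptive field on the input at this output position is [7 12 19 / 12 18 11 / 12 16 6]. Elementwise product with the kernel and sum: 7·1 + 19·3 + 12·2 + 11·-2 + 12·-1 + 16·3 + 6·1.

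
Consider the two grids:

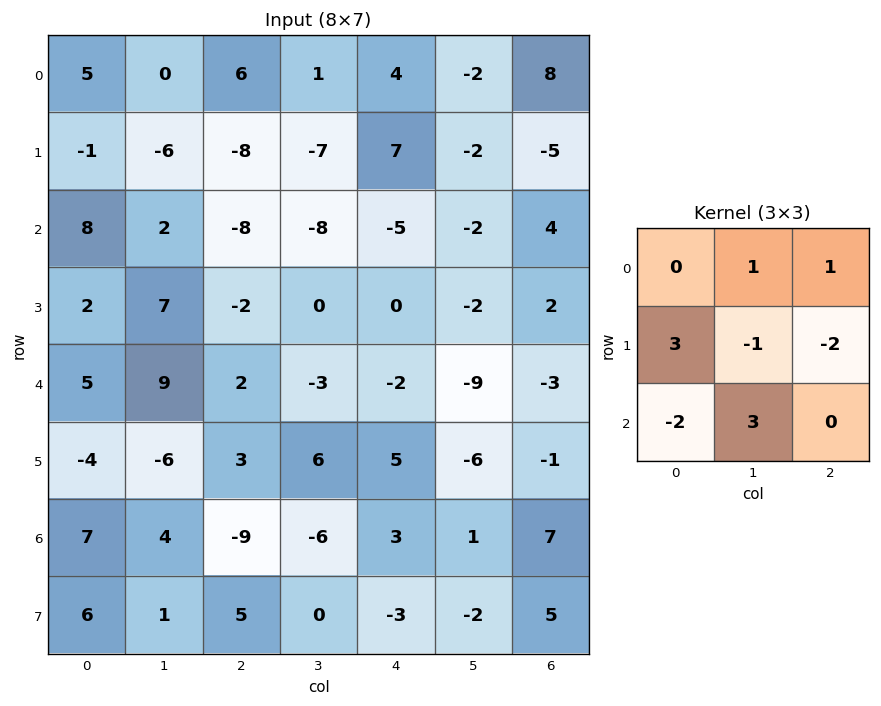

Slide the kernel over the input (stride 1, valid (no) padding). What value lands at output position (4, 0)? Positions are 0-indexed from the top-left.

The receptive field on the input at this output position is [5 9 2 / -4 -6 3 / 7 4 -9]. Elementwise product with the kernel and sum: 9·1 + 2·1 + -4·3 + -6·-1 + 3·-2 + 7·-2 + 4·3.

-3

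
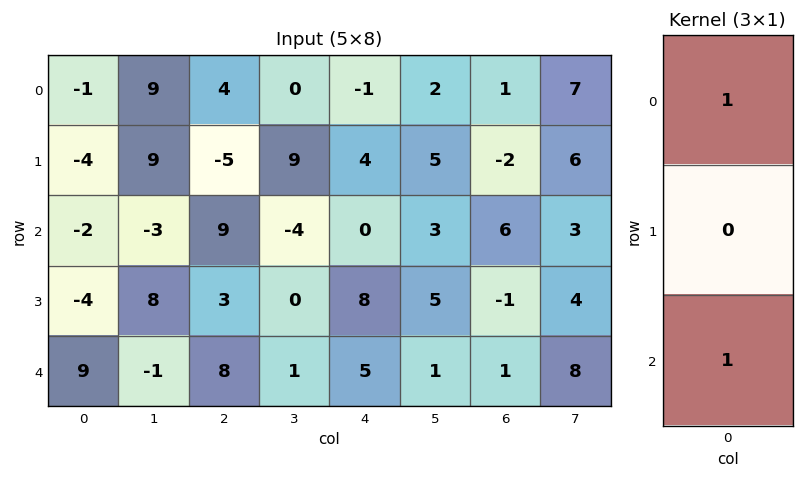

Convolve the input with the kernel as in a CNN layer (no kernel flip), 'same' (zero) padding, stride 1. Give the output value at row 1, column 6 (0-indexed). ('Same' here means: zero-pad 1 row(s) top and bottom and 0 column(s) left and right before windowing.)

The receptive field on the zero-padded input at this output position is [1 / -2 / 6]. Elementwise product with the kernel and sum: 1·1 + 6·1.

7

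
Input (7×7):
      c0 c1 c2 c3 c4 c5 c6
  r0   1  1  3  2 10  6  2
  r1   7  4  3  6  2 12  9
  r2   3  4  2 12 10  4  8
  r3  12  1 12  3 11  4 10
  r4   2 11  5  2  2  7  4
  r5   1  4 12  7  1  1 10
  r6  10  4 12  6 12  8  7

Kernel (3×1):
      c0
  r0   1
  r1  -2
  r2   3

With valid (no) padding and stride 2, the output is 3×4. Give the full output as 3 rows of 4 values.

Output[0,0]: The receptive field on the input at this output position is [1 / 7 / 3]. Elementwise product with the kernel and sum: 1·1 + 7·-2 + 3·3.

-4 3 36 8
-15 -7 -6 0
30 17 36 5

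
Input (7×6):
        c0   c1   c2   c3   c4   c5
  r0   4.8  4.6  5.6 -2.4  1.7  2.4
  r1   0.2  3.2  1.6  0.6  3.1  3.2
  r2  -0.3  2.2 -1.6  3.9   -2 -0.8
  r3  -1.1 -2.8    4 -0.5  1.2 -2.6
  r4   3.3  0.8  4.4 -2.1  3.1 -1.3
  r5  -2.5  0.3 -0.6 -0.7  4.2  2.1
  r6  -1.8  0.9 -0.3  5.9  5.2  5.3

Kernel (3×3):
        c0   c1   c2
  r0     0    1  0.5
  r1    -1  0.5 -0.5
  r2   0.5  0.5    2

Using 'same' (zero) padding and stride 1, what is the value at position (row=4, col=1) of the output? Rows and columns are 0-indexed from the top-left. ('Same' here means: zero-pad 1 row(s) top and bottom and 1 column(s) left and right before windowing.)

-8.2

The receptive field on the zero-padded input at this output position is [-1.1 -2.8 4 / 3.3 0.8 4.4 / -2.5 0.3 -0.6]. Elementwise product with the kernel and sum: -2.8·1 + 4·0.5 + 3.3·-1 + 0.8·0.5 + 4.4·-0.5 + -2.5·0.5 + 0.3·0.5 + -0.6·2.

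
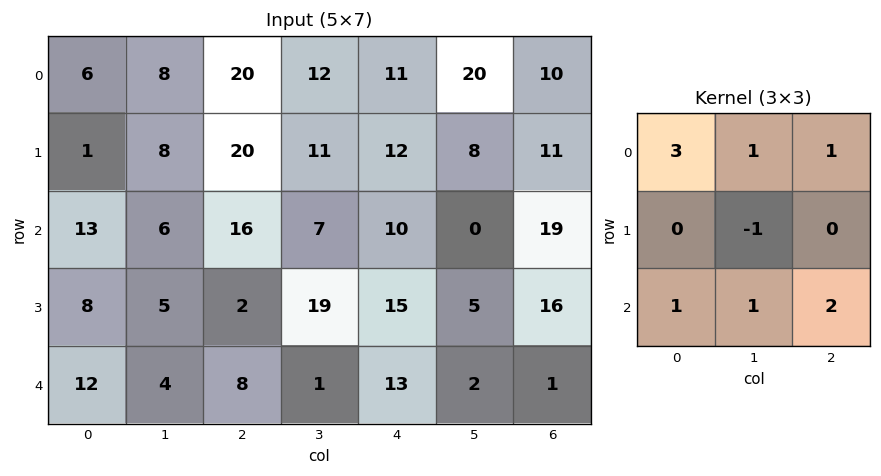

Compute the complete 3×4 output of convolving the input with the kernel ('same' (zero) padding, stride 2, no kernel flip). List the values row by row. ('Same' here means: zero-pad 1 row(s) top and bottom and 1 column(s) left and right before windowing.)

11 30 28 9
14 84 87 37
1 28 64 30

Output[0,0]: The receptive field on the zero-padded input at this output position is [0 0 0 / 0 6 8 / 0 1 8]. Elementwise product with the kernel and sum: 0·3 + 0·1 + 0·1 + 6·-1 + 0·1 + 1·1 + 8·2.
Output[0,1]: The receptive field on the zero-padded input at this output position is [0 0 0 / 8 20 12 / 8 20 11]. Elementwise product with the kernel and sum: 0·3 + 0·1 + 0·1 + 20·-1 + 8·1 + 20·1 + 11·2.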